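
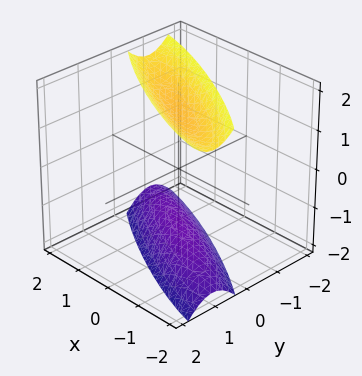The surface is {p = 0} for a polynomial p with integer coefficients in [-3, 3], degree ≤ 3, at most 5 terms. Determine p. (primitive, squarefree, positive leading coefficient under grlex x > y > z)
The picture has 2 separate pieces. They look like related sheets of one shape, so recover p as a whole.
The degree is 2 — the shape is more complex than any degree-1 surface.
From the visible intercepts: it misses every integer gridline on the y-axis; the surface avoids every integer x-axis point in the box.
Assembling these constraints gives the stated polynomial.

x^2 + 3*x*y + 3*y^2 - z^2 + 2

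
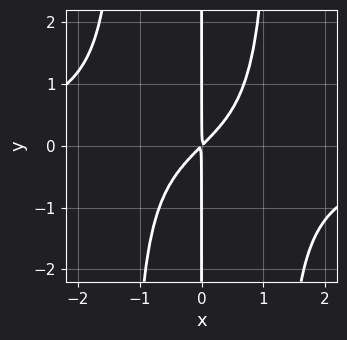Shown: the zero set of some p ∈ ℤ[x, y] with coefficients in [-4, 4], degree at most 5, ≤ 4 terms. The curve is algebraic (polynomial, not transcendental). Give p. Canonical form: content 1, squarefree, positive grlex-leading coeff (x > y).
First, deg p = 4.
Then, reading off the gridlines: the visible y-axis segment lies entirely on the curve.
Finally, assembling these constraints gives the stated polynomial.

2*x^3*y + 3*x^2 - 3*x*y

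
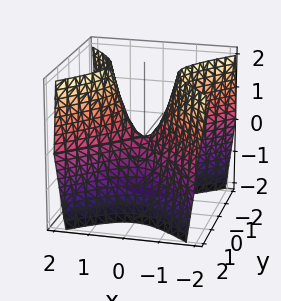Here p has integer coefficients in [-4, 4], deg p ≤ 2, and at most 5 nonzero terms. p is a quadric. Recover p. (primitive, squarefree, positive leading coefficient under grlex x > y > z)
2*x^2 - 2*y^2 - z

(a) deg p = 2. A hyperbolic paraboloid; a quadric.
(b) Symmetries: mirror symmetry x ↦ −x ⇒ only even powers of x; it's symmetric under y → −y, forcing even powers of y.
(c) Checking where it meets the axes: one y-axis crossing is at y = 0; one z-axis crossing is at z = 0.
(d) Solving for integer coefficients yields p as stated.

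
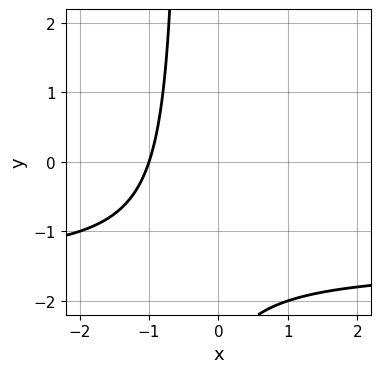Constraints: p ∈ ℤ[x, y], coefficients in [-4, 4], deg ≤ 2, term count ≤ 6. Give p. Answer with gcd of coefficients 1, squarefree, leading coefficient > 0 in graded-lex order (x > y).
2*x*y + 3*x + y + 3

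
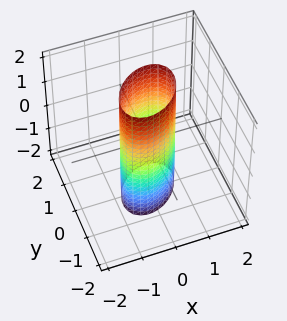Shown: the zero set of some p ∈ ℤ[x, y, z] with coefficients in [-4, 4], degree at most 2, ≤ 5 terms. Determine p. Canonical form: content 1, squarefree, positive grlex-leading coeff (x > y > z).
3*x^2 - 2*x*y + 3*y^2 - 2

1. deg p = 2. A generic line meets the surface in up to 2 points.
2. Observable constraints: the surface avoids every integer z-axis point in the box.
3. These observations pin down the coefficients.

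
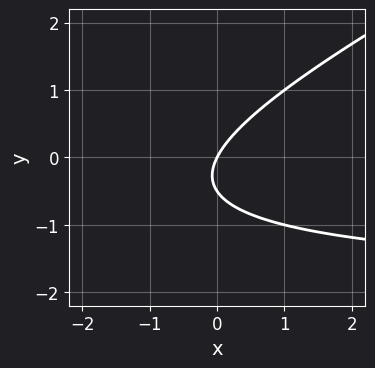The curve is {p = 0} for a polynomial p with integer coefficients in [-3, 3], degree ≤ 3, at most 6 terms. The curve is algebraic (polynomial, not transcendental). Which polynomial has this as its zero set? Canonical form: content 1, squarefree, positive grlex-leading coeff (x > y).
x*y - 2*y^2 + 2*x - y

1. The degree is 2 — no degree-1 curve has this shape.
2. Against the integer gridlines: one x-axis crossing is at x = 0; one y-axis crossing is at y = 0.
3. Assembling these constraints gives the stated polynomial.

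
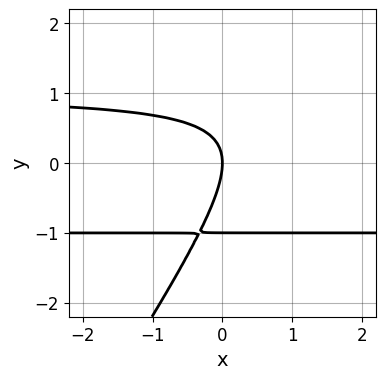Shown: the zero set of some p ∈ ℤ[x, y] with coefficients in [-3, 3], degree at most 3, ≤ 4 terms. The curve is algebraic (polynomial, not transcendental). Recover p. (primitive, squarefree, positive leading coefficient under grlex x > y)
3*x*y^2 - 2*y^3 - 2*y^2 - 3*x

First, the degree is 3 — no degree-2 curve has this shape.
Then, checking where it meets the axes: one x-axis crossing is at x = 0; the y-axis gridline crossings are at y ∈ {-1, 0}.
Finally, matching integer coefficients to the picture gives p.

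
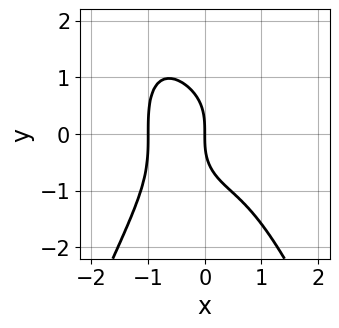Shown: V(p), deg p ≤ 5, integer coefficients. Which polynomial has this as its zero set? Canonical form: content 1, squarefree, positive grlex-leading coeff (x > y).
2*x^4 + y^3 + 2*x

First, the degree is 4 — no degree-3 curve has this shape.
Next, observable constraints: among the integer gridlines, it crosses the x-axis at x ∈ {-1, 0}; it meets the y-axis at y = 0 (among the integer gridlines).
Finally, these observations pin down the coefficients.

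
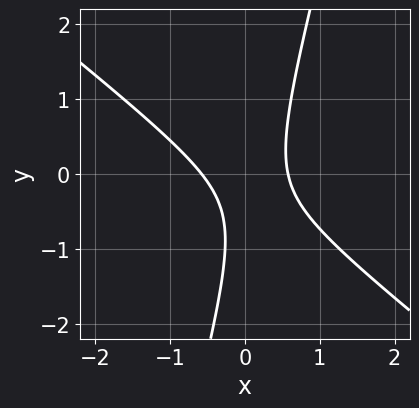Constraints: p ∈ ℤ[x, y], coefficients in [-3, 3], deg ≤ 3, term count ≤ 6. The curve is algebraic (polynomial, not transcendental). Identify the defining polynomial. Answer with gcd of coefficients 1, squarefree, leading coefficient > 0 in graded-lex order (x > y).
Degree: a generic line meets the curve in up to 2 points, so deg p = 2.
Reading off the gridlines: the curve avoids every integer y-axis point in the box.
Putting this together gives p.

3*x^2 + 3*x*y - y^2 - y - 1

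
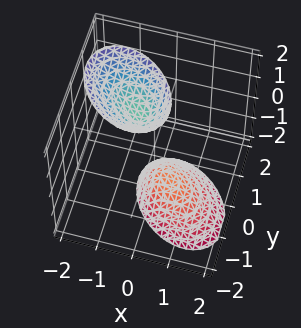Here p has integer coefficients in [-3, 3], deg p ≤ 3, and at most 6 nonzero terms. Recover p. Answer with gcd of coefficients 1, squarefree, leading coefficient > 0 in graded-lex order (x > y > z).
First, I count 2 distinct pieces. Treating them together as one polynomial.
Then, degree: a generic line meets the surface in up to 2 points, so deg p = 2.
Next, from the axis intercepts and sections: no y-intercept at any integer in the box; the surface avoids every integer x-axis point in the box.
Finally, together with the visible shape, these determine p as stated.

3*x^2 + 2*x*y + 2*x*z + 3*y^2 - z^2 + 2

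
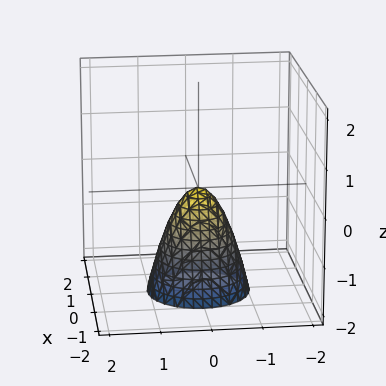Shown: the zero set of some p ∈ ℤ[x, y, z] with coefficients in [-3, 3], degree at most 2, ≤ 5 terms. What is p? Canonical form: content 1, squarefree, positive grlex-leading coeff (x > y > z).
2*x^2 + 2*y^2 + z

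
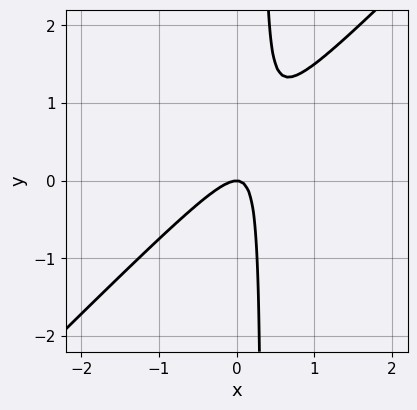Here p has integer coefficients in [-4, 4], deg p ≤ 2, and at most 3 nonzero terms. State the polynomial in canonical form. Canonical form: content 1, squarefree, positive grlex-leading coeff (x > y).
3*x^2 - 3*x*y + y

The degree is 2 — no degree-1 curve has this shape.
Checking where it meets the axes: one x-axis crossing is at x = 0; one y-axis crossing is at y = 0.
The integer polynomial consistent with all of this is the stated p.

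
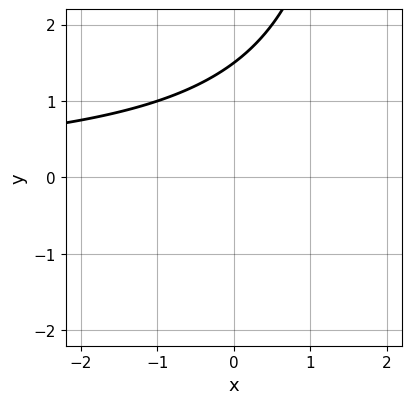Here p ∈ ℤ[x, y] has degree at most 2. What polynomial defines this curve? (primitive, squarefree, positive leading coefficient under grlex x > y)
First, degree: no degree-1 curve has this shape, so deg p = 2.
Next, from the axis intercepts and sections: it misses every integer gridline on the x-axis.
Finally, putting this together gives p.

x*y - 2*y + 3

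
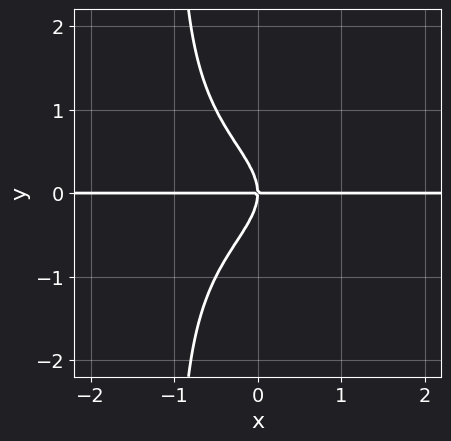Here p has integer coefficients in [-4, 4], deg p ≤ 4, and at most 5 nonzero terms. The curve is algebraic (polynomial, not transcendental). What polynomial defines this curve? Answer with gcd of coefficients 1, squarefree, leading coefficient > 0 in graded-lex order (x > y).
x*y^3 + y^3 + x*y

Degree: a generic line meets the curve in up to 4 points, so deg p = 4.
Reading off the gridlines: one y-axis crossing is at y = 0; the visible x-axis segment lies entirely on the curve.
Matching integer coefficients to the picture gives p.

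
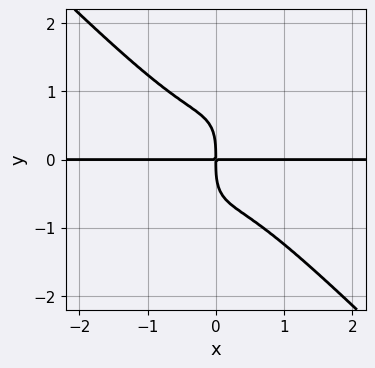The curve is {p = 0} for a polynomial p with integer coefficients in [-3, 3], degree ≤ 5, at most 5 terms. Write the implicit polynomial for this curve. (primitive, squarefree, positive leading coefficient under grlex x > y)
Degree: the shape is more complex than any degree-3 curve, so deg p = 4.
From the visible intercepts: the visible x-axis segment lies entirely on the curve.
Matching integer coefficients to the picture gives p.

3*x^3*y - 2*x*y^3 + y^4 + 2*x*y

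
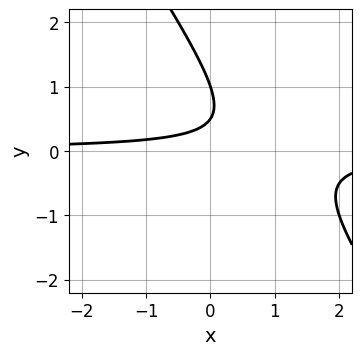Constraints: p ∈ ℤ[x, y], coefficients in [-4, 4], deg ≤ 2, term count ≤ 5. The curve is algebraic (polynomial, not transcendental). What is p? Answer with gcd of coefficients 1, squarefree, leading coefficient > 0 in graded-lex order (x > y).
(a) deg p = 2.
(b) Observable constraints: it meets the y-axis at y = 1 (among the integer gridlines); it misses every integer gridline on the x-axis.
(c) These observations pin down the coefficients.

3*x*y + 2*y^2 - 3*y + 1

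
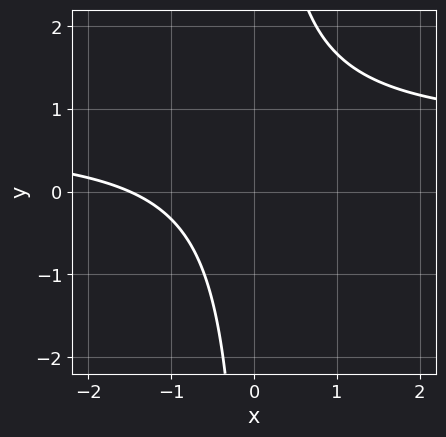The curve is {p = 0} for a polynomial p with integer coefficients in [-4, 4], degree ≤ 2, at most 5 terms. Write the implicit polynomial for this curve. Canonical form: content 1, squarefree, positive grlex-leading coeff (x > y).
3*x*y - 2*x - 3

deg p = 2. A generic line meets the curve in up to 2 points.
Against the integer gridlines: it misses every integer gridline on the y-axis.
Fitting integer coefficients to these (and the overall shape) gives p.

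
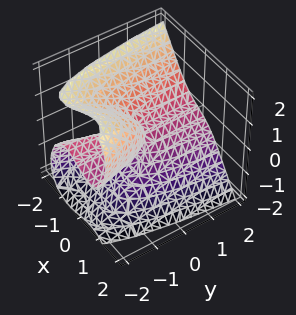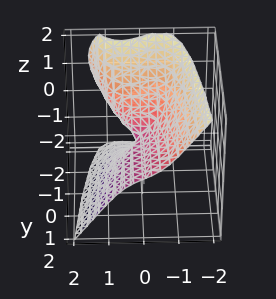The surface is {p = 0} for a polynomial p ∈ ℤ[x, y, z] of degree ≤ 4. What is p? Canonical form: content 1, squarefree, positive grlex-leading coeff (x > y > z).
2*x^3 + z^3 + x*y + 2*y*z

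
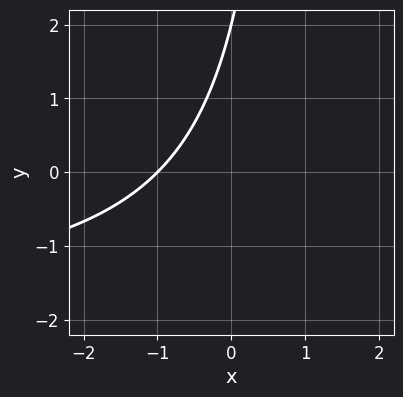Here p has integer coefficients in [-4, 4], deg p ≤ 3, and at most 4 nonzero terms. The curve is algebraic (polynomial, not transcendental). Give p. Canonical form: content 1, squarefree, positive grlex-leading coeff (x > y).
x*y + 2*x - y + 2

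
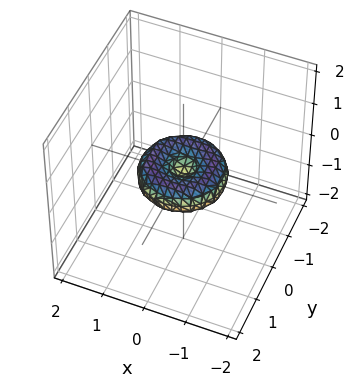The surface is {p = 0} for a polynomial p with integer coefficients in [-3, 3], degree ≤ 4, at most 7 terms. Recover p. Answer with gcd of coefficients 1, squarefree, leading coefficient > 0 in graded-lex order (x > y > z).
x^4 + 2*x^2*y^2 + y^4 - x^2 - y^2 + 2*z^2

1. The degree is 4 — no degree-3 surface has this shape.
2. Symmetries: rotational symmetry about the z-axis ⇒ p depends on x, y only through x² + y².
3. Against the integer gridlines: among the integer gridlines, it crosses the x-axis at x ∈ {-1, 0, 1}; a circular section at z = 0 has radius exactly 1.
4. Putting this together gives p. Check: (0, -1, 0) on the y-axis lies on the surface, and p(0, -1, 0) = 0. ✓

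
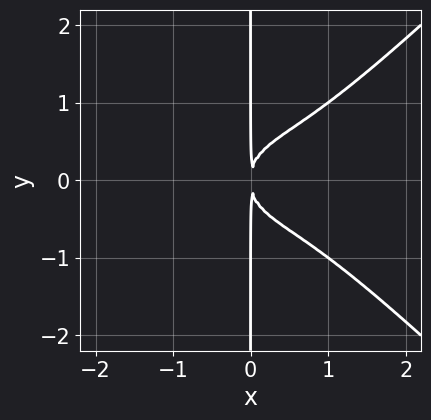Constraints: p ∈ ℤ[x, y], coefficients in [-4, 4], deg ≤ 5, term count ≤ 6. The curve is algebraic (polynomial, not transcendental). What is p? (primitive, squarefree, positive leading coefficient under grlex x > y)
(a) The degree is 4 — the shape is more complex than any degree-3 curve.
(b) Symmetries: mirror symmetry y ↦ −y ⇒ only even powers of y.
(c) From the visible intercepts: every point of the y-axis in the box is on the curve.
(d) Matching integer coefficients to the picture gives p.

x^4 - x^2*y^2 - x*y^2 + x^2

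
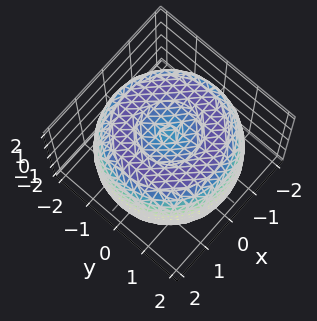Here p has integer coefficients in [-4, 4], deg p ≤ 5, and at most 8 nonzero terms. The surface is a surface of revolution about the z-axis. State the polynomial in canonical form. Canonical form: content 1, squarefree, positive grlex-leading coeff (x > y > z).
First, deg p = 4. The shape is more complex than any degree-3 surface.
Next, symmetries: the surface is invariant under rotation about z: p = q(x² + y², z).
Next, observable constraints: a circular section at z = -1 has radius between 1 and 2.
Finally, fitting integer coefficients to these (and the overall shape) gives p.

x^4 + 2*x^2*y^2 + y^4 - 3*x^2 - 3*y^2 + 2*z^2 - 3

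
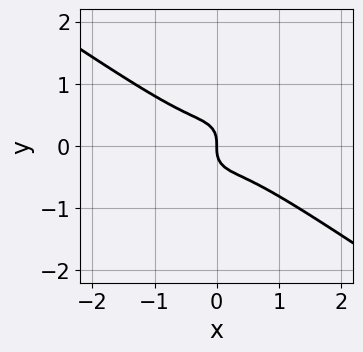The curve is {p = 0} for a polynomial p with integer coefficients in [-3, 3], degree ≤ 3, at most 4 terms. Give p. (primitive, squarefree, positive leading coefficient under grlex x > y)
3*x^3 + 3*x^2*y + 3*y^3 + x

deg p = 3. No degree-2 curve has this shape.
Reading off the gridlines: it meets the x-axis at x = 0 (among the integer gridlines); one y-axis crossing is at y = 0.
Matching integer coefficients to the picture gives p.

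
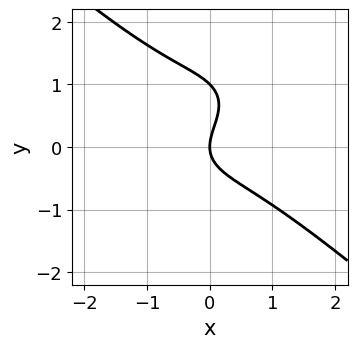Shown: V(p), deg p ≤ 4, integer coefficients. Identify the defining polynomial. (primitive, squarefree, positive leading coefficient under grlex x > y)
The degree is 3 — no degree-2 curve has this shape.
Checking where it meets the axes: it meets the x-axis at x = 0 (among the integer gridlines); among the integer gridlines, it crosses the y-axis at y ∈ {0, 1}.
Together with the visible shape, these determine p as stated.

2*x^3 + 3*y^3 - 3*y^2 + 3*x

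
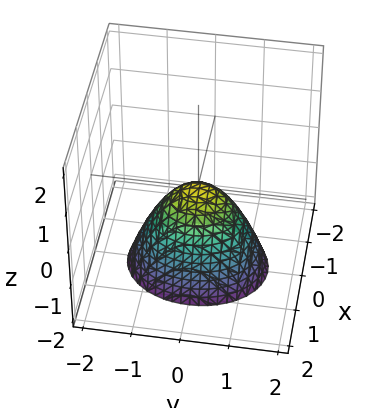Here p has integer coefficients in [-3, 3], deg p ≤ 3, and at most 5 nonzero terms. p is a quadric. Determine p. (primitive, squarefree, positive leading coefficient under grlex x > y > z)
3*x^2 + 2*y^2 + 2*z

(a) deg p = 2. A paraboloid; a quadric.
(b) Symmetries: it's symmetric under x → −x, forcing even powers of x; it's symmetric under y → −y, forcing even powers of y.
(c) From the visible intercepts: it meets the y-axis at y = 0 (among the integer gridlines); it crosses the x-axis at the gridline x = 0; one z-axis crossing is at z = 0.
(d) Assembling these constraints gives the stated polynomial.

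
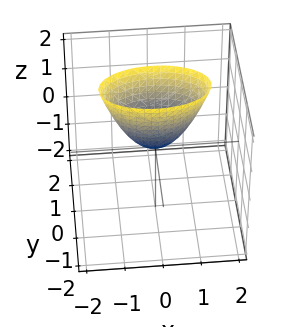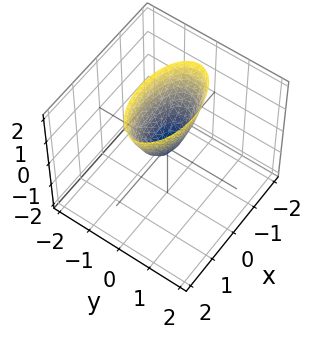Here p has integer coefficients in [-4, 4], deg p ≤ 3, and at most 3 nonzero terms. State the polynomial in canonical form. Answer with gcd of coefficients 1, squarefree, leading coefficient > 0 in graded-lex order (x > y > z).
x^2 + 3*y^2 - z

First, deg p = 2. A paraboloid; a quadric.
Next, symmetries: it's symmetric under y → −y, forcing even powers of y; it's symmetric under x → −x, forcing even powers of x.
Then, from the visible intercepts: one y-axis crossing is at y = 0; it crosses the x-axis at the gridline x = 0; it meets the z-axis at z = 0 (among the integer gridlines).
Finally, solving for integer coefficients yields p as stated.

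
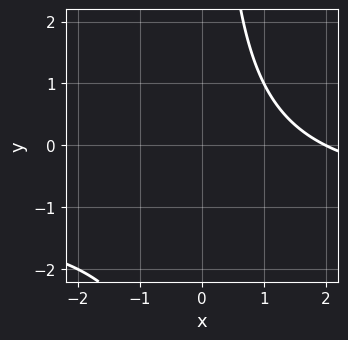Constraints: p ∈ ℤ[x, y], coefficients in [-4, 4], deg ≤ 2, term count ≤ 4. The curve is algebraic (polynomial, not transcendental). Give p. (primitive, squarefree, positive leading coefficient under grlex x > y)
First, deg p = 2.
Next, from the axis intercepts and sections: it crosses the x-axis at the gridline x = 2; it misses every integer gridline on the y-axis.
Finally, these observations pin down the coefficients.

x*y + x - 2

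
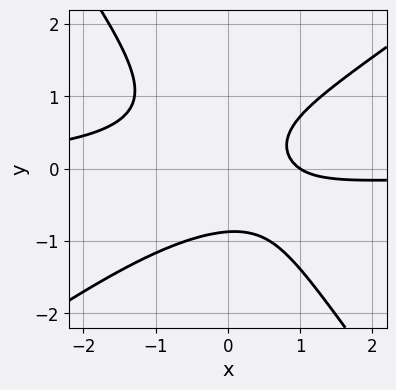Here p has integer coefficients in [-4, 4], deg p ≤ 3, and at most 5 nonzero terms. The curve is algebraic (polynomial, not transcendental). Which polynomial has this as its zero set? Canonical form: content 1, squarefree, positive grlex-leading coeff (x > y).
1. Degree: no degree-2 curve has this shape, so deg p = 3.
2. Against the integer gridlines: it meets the x-axis at x = 1 (among the integer gridlines).
3. Together with the visible shape, these determine p as stated.

3*x^2*y - 2*x*y^2 - 3*y^3 + 2*x - 2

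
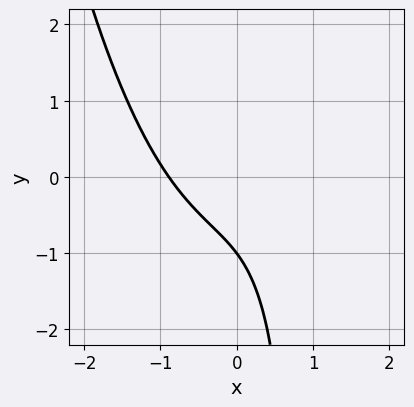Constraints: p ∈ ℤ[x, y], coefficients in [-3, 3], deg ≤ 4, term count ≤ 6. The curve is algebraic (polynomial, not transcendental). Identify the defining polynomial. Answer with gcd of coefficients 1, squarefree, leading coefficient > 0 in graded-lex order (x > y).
3*x^3 - 3*x*y + x + 3*y + 3

First, deg p = 3. A generic line meets the curve in up to 3 points.
Then, observable constraints: it meets the y-axis at y = -1 (among the integer gridlines).
Finally, assembling these constraints gives the stated polynomial.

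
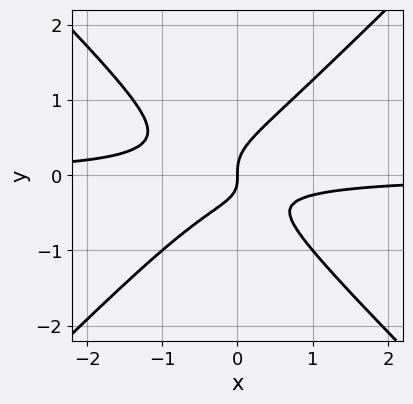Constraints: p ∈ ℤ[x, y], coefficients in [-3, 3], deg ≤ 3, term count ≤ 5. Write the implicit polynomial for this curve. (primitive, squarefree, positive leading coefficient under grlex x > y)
3*x^2*y - 3*y^3 + x*y + x

(a) Degree: the shape is more complex than any degree-2 curve, so deg p = 3.
(b) Checking where it meets the axes: one x-axis crossing is at x = 0; it meets the y-axis at y = 0 (among the integer gridlines).
(c) Solving for integer coefficients yields p as stated.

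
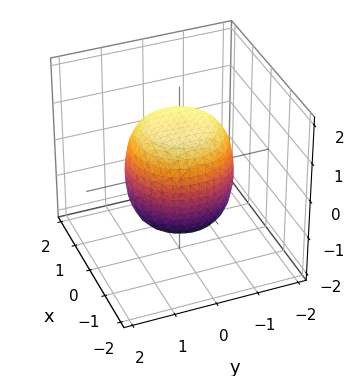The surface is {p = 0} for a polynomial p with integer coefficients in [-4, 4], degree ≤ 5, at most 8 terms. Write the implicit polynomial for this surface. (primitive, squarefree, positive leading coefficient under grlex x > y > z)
2*x^4 + 4*x^2*y^2 + 2*y^4 - x^2 - y^2 + 2*z^2 - 3

Degree: no degree-3 surface has this shape, so deg p = 4.
By symmetry, every cross-section ⟂ z is a circle, so x, y appear only via x² + y².
Observable constraints: a circular section at z = -1 has radius exactly 1.
Solving for integer coefficients yields p as stated.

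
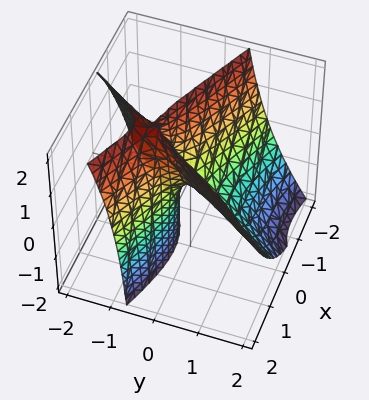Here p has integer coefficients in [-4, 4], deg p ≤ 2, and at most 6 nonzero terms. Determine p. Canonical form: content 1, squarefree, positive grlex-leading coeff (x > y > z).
2*x^2 + 3*x*y - 3*y^2 - 3*y*z - z

First, deg p = 2.
Next, observable constraints: it crosses the z-axis at the gridline z = 0; it crosses the y-axis at the gridline y = 0; one x-axis crossing is at x = 0.
Finally, matching integer coefficients to the picture gives p.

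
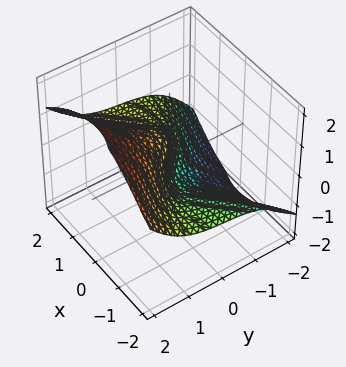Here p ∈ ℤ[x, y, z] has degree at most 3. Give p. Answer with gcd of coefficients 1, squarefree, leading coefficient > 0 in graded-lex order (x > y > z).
2*x^2*z - y^3 + z^3 - x - y

(a) Degree: the shape is more complex than any degree-2 surface, so deg p = 3.
(b) Observable constraints: one y-axis crossing is at y = 0; it meets the x-axis at x = 0 (among the integer gridlines); one z-axis crossing is at z = 0.
(c) Assembling these constraints gives the stated polynomial.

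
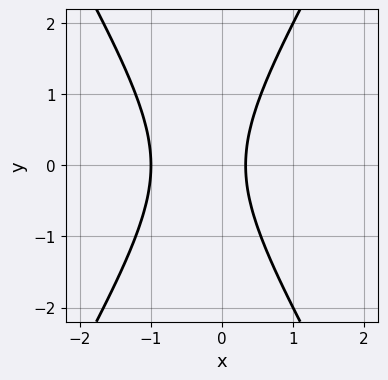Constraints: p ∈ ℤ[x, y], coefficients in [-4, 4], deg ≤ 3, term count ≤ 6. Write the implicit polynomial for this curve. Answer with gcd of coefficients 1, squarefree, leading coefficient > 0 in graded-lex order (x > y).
3*x^2 - y^2 + 2*x - 1

deg p = 2. No degree-1 curve has this shape.
Symmetries: the y ↦ −y reflection is a symmetry, so y appears only in even powers.
Against the integer gridlines: one x-axis crossing is at x = -1; it misses every integer gridline on the y-axis.
Solving for integer coefficients yields p as stated.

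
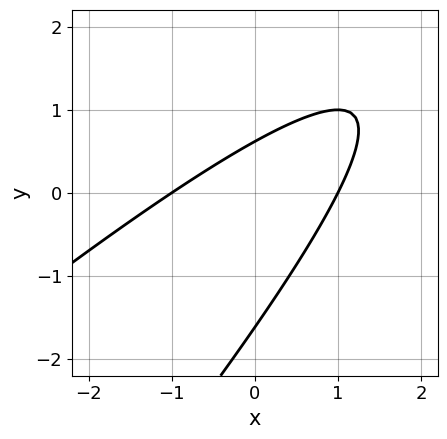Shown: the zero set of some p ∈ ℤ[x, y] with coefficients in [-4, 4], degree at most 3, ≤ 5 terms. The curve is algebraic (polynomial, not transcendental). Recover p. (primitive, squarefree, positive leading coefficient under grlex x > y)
x^2 - 2*x*y + y^2 + y - 1

1. deg p = 2. No degree-1 curve has this shape.
2. Observable constraints: the x-axis gridline crossings are at x ∈ {-1, 1}.
3. Together with the visible shape, these determine p as stated.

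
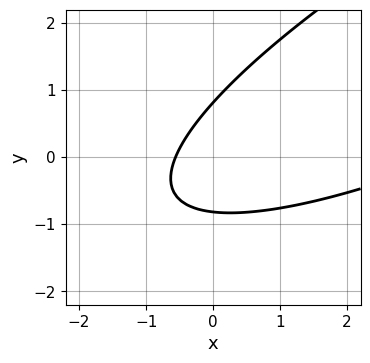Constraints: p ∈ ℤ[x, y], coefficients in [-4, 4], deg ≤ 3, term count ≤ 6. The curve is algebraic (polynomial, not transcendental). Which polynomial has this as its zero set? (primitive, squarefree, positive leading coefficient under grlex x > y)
x^2 - 3*x*y + 3*y^2 - 3*x - 2

(a) The degree is 2 — no degree-1 curve has this shape.
(b) Matching integer coefficients to the picture gives p.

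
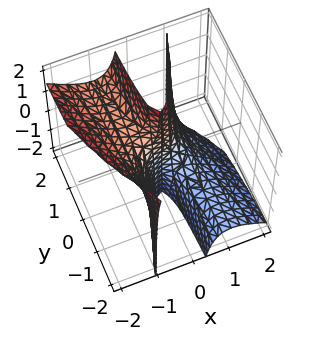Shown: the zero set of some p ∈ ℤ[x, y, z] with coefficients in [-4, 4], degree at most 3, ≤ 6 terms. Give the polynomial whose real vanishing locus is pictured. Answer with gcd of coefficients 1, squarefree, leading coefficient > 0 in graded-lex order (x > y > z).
2*x^3 + 2*x^2*z - x*y*z - y

(a) Degree: the shape is more complex than any degree-2 surface, so deg p = 3.
(b) Against the integer gridlines: one x-axis crossing is at x = 0; every point of the z-axis in the box is on the surface.
(c) Together with the visible shape, these determine p as stated.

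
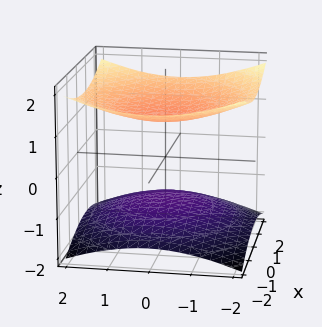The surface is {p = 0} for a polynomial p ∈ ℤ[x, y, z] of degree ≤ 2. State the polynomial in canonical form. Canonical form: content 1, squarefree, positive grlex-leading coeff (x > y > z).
1. I count 2 distinct pieces. Treating them together as one polynomial.
2. Degree: the shape is more complex than any degree-1 surface, so deg p = 2.
3. By symmetry, every cross-section ⟂ z is a circle, so x, y appear only via x² + y².
4. Observable constraints: no x-intercept at any integer in the box; the surface avoids every integer y-axis point in the box.
5. The integer polynomial consistent with all of this is the stated p. Check: (0, 0, -1) on the z-axis lies on the surface, and p(0, 0, -1) = 0. ✓

x^2 + y^2 - 3*z^2 + 3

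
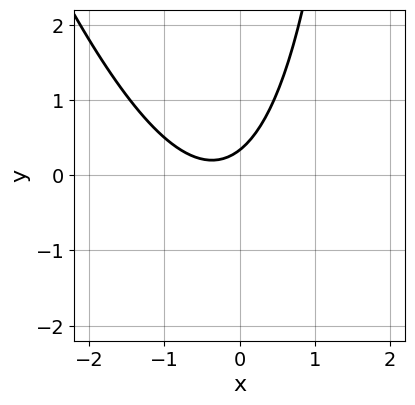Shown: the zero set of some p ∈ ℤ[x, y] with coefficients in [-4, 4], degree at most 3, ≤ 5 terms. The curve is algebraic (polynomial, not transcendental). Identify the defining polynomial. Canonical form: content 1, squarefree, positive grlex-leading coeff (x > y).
3*x^2 + x*y + 2*x - 3*y + 1

(a) The degree is 2 — a generic line meets the curve in up to 2 points.
(b) From the axis intercepts and sections: no x-intercept at any integer in the box.
(c) Matching integer coefficients to the picture gives p.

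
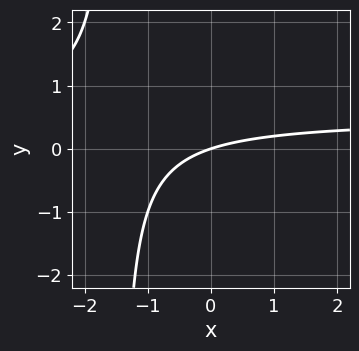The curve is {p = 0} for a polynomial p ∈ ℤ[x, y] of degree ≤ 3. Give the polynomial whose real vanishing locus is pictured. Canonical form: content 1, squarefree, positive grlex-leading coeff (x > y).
(a) deg p = 2. No degree-1 curve has this shape.
(b) Reading off the gridlines: it meets the x-axis at x = 0 (among the integer gridlines); it crosses the y-axis at the gridline y = 0.
(c) Fitting integer coefficients to these (and the overall shape) gives p.

2*x*y - x + 3*y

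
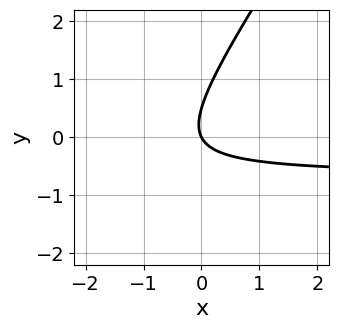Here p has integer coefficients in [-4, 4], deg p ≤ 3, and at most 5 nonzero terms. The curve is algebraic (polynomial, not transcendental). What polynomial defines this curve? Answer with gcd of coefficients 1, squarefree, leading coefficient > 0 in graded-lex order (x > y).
3*x*y - 2*y^2 + 2*x + y

1. The degree is 2 — no degree-1 curve has this shape.
2. From the axis intercepts and sections: it crosses the x-axis at the gridline x = 0; one y-axis crossing is at y = 0.
3. Putting this together gives p.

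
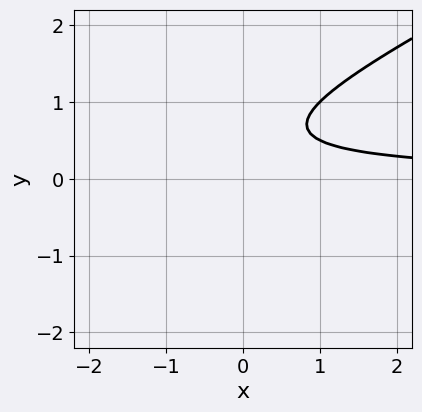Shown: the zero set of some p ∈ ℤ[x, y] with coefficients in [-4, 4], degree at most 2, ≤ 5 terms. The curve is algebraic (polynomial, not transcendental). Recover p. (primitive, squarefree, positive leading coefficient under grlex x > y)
First, the degree is 2 — the shape is more complex than any degree-1 curve.
Then, checking where it meets the axes: no y-intercept at any integer in the box; it misses every integer gridline on the x-axis.
Finally, solving for integer coefficients yields p as stated.

x*y - 2*y^2 + 2*y - 1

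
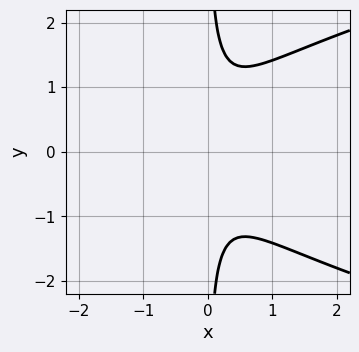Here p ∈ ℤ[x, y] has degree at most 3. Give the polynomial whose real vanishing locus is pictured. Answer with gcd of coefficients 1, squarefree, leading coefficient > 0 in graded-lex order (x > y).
2*x*y^2 - 3*x^2 - 1

1. The degree is 3 — the shape is more complex than any degree-2 curve.
2. Symmetries: the y ↦ −y reflection is a symmetry, so y appears only in even powers.
3. Reading off the gridlines: the curve avoids every integer x-axis point in the box; no y-intercept at any integer in the box.
4. The integer polynomial consistent with all of this is the stated p.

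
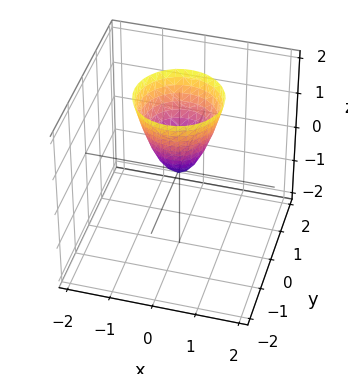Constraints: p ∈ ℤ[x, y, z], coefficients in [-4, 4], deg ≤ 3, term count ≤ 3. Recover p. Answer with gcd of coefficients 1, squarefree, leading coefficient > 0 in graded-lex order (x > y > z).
1. Degree: a paraboloid; a quadric, so deg p = 2.
2. Symmetries: rotational symmetry about the z-axis ⇒ p depends on x, y only through x² + y².
3. Against the integer gridlines: a circular section at z = 1 has radius between 0 and 1; it meets the x-axis at x = 0 (among the integer gridlines).
4. The integer polynomial consistent with all of this is the stated p.

2*x^2 + 2*y^2 - z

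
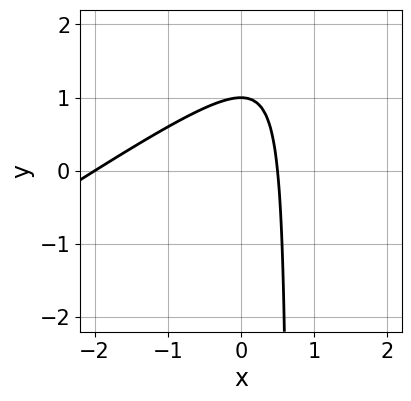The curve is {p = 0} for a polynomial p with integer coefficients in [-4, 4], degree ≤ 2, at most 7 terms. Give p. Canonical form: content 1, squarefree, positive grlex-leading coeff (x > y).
Degree: no degree-1 curve has this shape, so deg p = 2.
From the axis intercepts and sections: one x-axis crossing is at x = -2; it crosses the y-axis at the gridline y = 1.
These observations pin down the coefficients.

2*x^2 - 3*x*y + 3*x + 2*y - 2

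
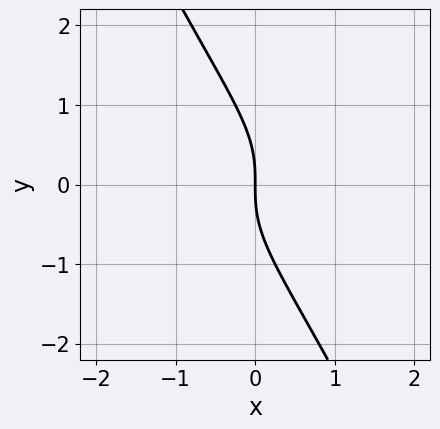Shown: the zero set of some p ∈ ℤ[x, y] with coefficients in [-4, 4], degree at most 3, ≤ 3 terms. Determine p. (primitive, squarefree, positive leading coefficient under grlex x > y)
(a) The degree is 3 — a generic line meets the curve in up to 3 points.
(b) Reading off the gridlines: it meets the y-axis at y = 0 (among the integer gridlines); one x-axis crossing is at x = 0.
(c) Assembling these constraints gives the stated polynomial.

2*x*y^2 + y^3 + 2*x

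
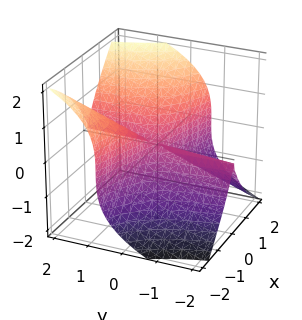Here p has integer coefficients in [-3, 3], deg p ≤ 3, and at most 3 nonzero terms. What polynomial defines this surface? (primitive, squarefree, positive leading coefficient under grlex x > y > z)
Degree: a generic line meets the surface in up to 3 points, so deg p = 3.
Against the integer gridlines: one z-axis crossing is at z = 0; the visible y-axis segment lies entirely on the surface; one x-axis crossing is at x = 0.
Putting this together gives p.

x^3 + 3*x^2*y - 2*z^3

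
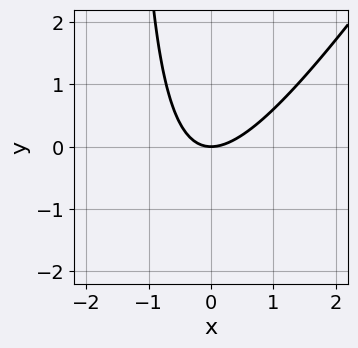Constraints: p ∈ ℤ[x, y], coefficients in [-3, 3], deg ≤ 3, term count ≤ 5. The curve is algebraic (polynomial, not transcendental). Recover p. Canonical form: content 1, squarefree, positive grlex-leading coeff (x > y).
3*x^2 - 2*x*y - 3*y

First, the degree is 2 — a generic line meets the curve in up to 2 points.
Then, checking where it meets the axes: it meets the y-axis at y = 0 (among the integer gridlines); one x-axis crossing is at x = 0.
Finally, putting this together gives p.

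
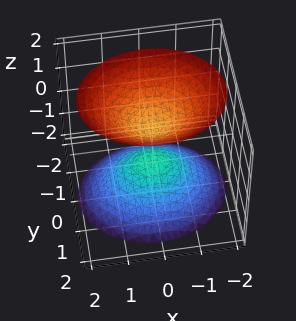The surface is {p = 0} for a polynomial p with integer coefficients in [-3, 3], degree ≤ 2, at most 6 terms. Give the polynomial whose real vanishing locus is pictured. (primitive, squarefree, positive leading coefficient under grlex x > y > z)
The picture has 2 separate pieces. They look like related sheets of one shape, so recover p as a whole.
Degree: two sheets facing apart; a quadric, so deg p = 2.
Symmetries: it's symmetric under z → −z, forcing even powers of z; the x ↦ −x reflection is a symmetry, so x appears only in even powers; the y ↦ −y reflection is a symmetry, so y appears only in even powers.
From the axis intercepts and sections: the surface avoids every integer y-axis point in the box; no x-intercept at any integer in the box.
Solving for integer coefficients yields p as stated.

2*x^2 + 3*y^2 - 2*z^2 + 1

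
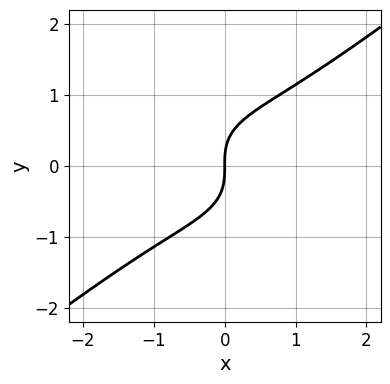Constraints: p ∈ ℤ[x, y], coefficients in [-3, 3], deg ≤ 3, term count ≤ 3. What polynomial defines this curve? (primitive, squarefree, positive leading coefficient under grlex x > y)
x^3 - 2*y^3 + 2*x

First, degree: no degree-2 curve has this shape, so deg p = 3.
Then, checking where it meets the axes: one y-axis crossing is at y = 0; it meets the x-axis at x = 0 (among the integer gridlines).
Finally, matching integer coefficients to the picture gives p.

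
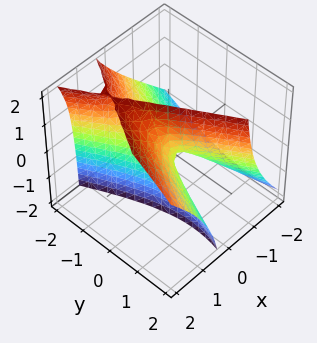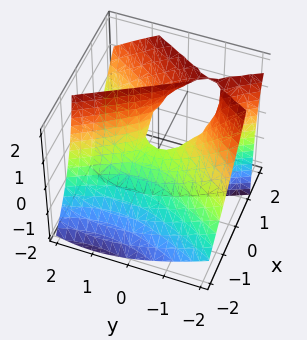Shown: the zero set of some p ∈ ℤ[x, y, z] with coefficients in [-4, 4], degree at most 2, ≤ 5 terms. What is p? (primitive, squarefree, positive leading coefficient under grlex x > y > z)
(a) deg p = 2.
(b) Observable constraints: it crosses the z-axis at the gridline z = 0; it meets the x-axis at x = 0 (among the integer gridlines); one y-axis crossing is at y = 0.
(c) Fitting integer coefficients to these (and the overall shape) gives p.

3*x^2 - 3*x*z - y^2 - y*z + z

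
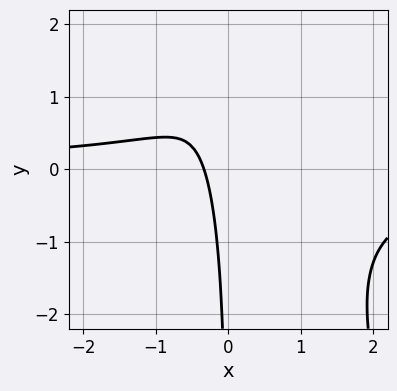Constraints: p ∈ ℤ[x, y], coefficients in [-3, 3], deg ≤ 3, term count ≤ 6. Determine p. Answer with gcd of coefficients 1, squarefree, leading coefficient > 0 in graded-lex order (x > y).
First, deg p = 3. No degree-2 curve has this shape.
Next, from the axis intercepts and sections: it misses every integer gridline on the y-axis.
Finally, fitting integer coefficients to these (and the overall shape) gives p.

3*x^2*y + x*y^2 - 2*x*y + 3*x + 1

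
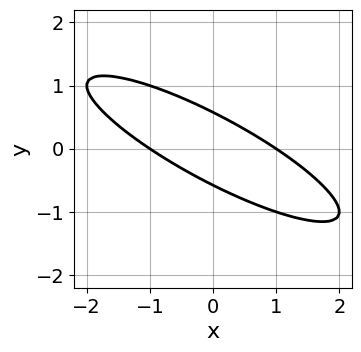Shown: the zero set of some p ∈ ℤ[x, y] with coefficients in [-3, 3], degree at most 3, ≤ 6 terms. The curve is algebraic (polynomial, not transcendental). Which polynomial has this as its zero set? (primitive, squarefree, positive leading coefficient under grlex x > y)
x^2 + 3*x*y + 3*y^2 - 1

The degree is 2 — no degree-1 curve has this shape.
Against the integer gridlines: the x-axis gridline crossings are at x ∈ {-1, 1}.
The integer polynomial consistent with all of this is the stated p.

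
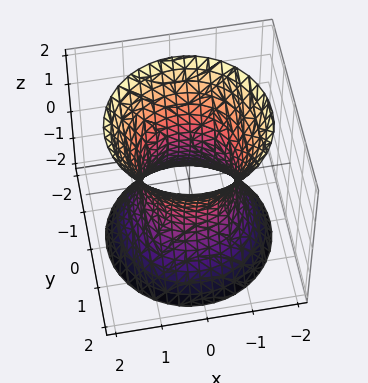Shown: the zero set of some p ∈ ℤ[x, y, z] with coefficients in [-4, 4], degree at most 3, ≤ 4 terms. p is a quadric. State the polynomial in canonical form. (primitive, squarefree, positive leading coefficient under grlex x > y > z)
2*x^2 + 2*y^2 - z^2 - 2

First, degree: an hourglass — one-sheet hyperboloid; a quadric, so deg p = 2.
Next, symmetry: the z-axis is an axis of rotation, so x and y enter only as x² + y²; the z ↦ −z reflection is a symmetry, so z appears only in even powers.
Next, against the integer gridlines: it misses every integer gridline on the z-axis; a circular section at z = -2 has radius between 1 and 2; the y-axis gridline crossings are at y ∈ {-1, 1}; among the integer gridlines, it crosses the x-axis at x ∈ {-1, 1}.
Finally, fitting integer coefficients to these (and the overall shape) gives p.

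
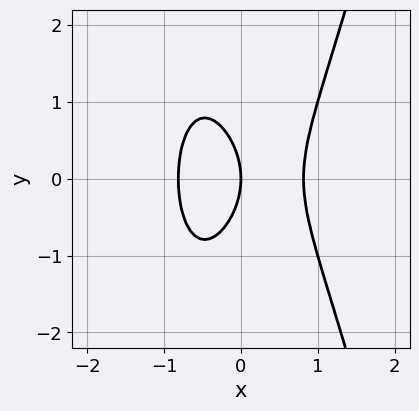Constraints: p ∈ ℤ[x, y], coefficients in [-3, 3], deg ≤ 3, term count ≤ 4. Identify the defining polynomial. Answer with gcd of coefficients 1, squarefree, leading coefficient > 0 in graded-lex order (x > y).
3*x^3 - y^2 - 2*x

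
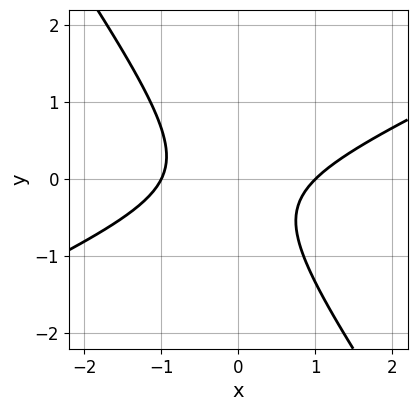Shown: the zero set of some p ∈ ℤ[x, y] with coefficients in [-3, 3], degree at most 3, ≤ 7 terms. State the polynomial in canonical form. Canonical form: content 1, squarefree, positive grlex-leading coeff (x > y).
Degree: a generic line meets the curve in up to 2 points, so deg p = 2.
From the axis intercepts and sections: among the integer gridlines, it crosses the x-axis at x ∈ {-1, 1}; the curve avoids every integer y-axis point in the box.
Together with the visible shape, these determine p as stated.

2*x^2 - 3*x*y - 3*y^2 - y - 2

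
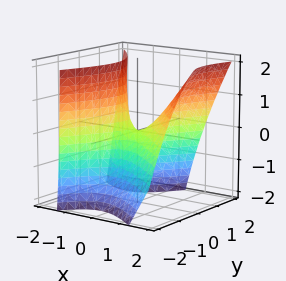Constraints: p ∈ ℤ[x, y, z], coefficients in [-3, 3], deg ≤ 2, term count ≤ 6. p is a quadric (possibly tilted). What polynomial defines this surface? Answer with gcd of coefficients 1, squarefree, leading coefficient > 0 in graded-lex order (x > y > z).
3*x^2 + 2*x*y - 2*x*z - 2*y^2 - 2*z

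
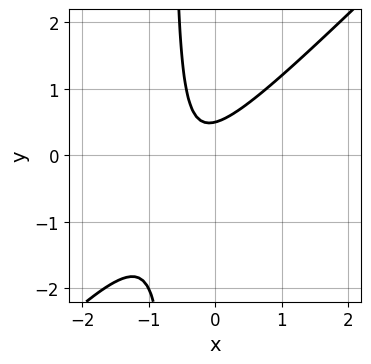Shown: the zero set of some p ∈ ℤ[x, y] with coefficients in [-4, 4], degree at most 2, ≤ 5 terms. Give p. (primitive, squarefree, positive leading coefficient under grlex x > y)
3*x^2 - 3*x*y + 2*x - 2*y + 1

(a) deg p = 2.
(b) Against the integer gridlines: it misses every integer gridline on the x-axis.
(c) These observations pin down the coefficients.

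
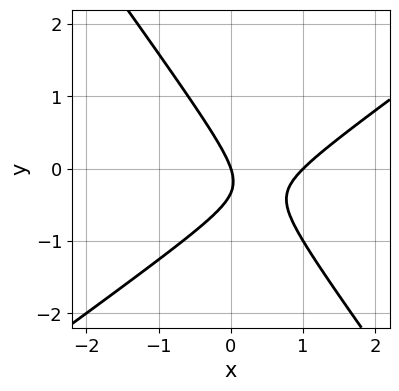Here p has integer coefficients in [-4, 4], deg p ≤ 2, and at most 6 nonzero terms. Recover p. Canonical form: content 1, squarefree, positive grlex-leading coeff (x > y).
Degree: a generic line meets the curve in up to 2 points, so deg p = 2.
Reading off the gridlines: among the integer gridlines, it crosses the x-axis at x ∈ {0, 1}; it crosses the y-axis at the gridline y = 0.
Together with the visible shape, these determine p as stated.

3*x^2 - 2*x*y - 3*y^2 - 3*x - y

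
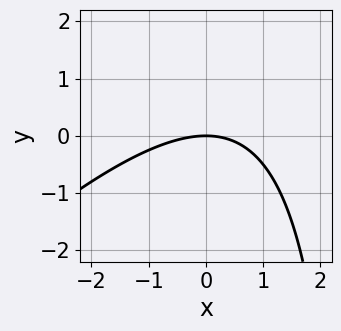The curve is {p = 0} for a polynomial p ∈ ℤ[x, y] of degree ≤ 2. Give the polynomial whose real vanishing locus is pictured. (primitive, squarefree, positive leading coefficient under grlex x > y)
x^2 - x*y + 3*y

First, degree: a generic line meets the curve in up to 2 points, so deg p = 2.
Next, from the axis intercepts and sections: it crosses the y-axis at the gridline y = 0; it crosses the x-axis at the gridline x = 0.
Finally, putting this together gives p.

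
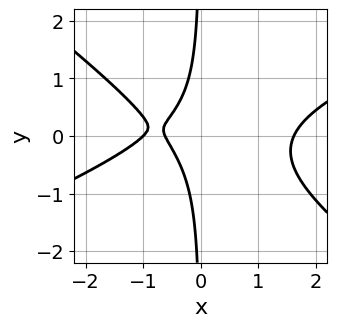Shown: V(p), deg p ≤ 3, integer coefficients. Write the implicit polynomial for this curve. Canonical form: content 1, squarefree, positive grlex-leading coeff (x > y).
x^3 - x^2*y - 3*x*y^2 - 2*x - 1

(a) deg p = 3.
(b) Against the integer gridlines: the curve avoids every integer y-axis point in the box; it crosses the x-axis at the gridline x = -1.
(c) The integer polynomial consistent with all of this is the stated p.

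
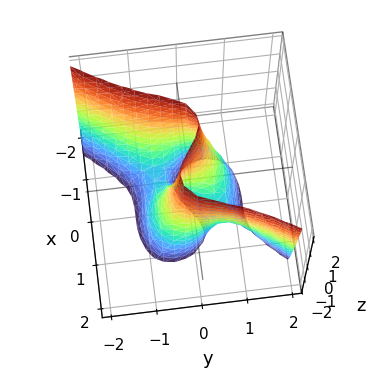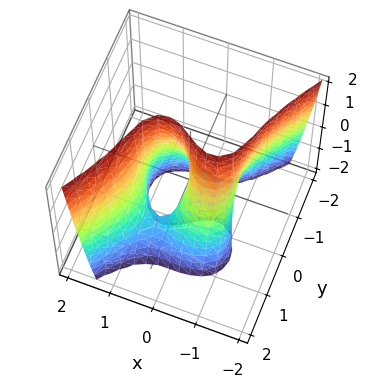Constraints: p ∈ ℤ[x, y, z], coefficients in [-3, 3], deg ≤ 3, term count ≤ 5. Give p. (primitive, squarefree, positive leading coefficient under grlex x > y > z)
deg p = 3. The shape is more complex than any degree-2 surface.
Checking where it meets the axes: one y-axis crossing is at y = 0; the visible z-axis segment lies entirely on the surface.
The integer polynomial consistent with all of this is the stated p. Check: (-1, 0, 0) on the x-axis lies on the surface, and p(-1, 0, 0) = 0. ✓

3*x^3 + 2*x*y^2 - 3*y^3 - 2*y*z - 3*x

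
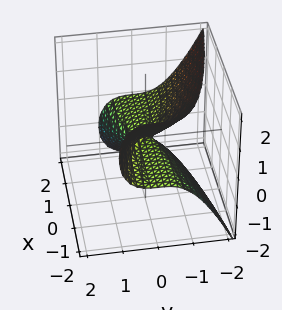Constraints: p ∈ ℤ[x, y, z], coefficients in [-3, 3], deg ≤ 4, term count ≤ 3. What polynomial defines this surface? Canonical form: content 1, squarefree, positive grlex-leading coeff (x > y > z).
y^3 + x*z + z^2

1. deg p = 3. No degree-2 surface has this shape.
2. Checking where it meets the axes: it crosses the z-axis at the gridline z = 0; it crosses the y-axis at the gridline y = 0; every point of the x-axis in the box is on the surface.
3. Putting this together gives p.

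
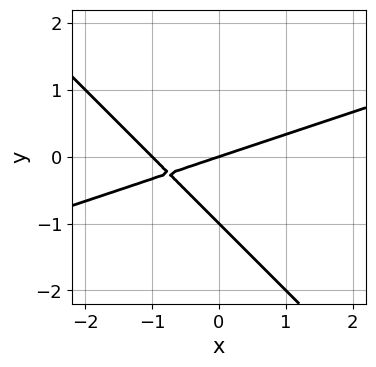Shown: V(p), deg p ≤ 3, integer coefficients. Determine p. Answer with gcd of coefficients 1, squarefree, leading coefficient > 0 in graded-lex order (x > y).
1. The degree is 2 — the shape is more complex than any degree-1 curve.
2. Reading off the gridlines: among the integer gridlines, it crosses the y-axis at y ∈ {-1, 0}; among the integer gridlines, it crosses the x-axis at x ∈ {-1, 0}.
3. These observations pin down the coefficients.

x^2 - 2*x*y - 3*y^2 + x - 3*y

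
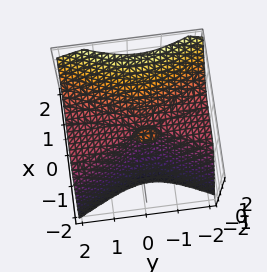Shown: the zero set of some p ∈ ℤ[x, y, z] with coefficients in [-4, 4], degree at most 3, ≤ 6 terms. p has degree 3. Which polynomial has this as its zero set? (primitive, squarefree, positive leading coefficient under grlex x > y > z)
First, degree: a generic line meets the surface in up to 3 points, so deg p = 3.
Then, checking where it meets the axes: every point of the y-axis in the box is on the surface; one x-axis crossing is at x = 0; it meets the z-axis at z = 0 (among the integer gridlines).
Finally, the integer polynomial consistent with all of this is the stated p.

3*x^3 - 2*y^2*z - z^3 - 2*x*z - y*z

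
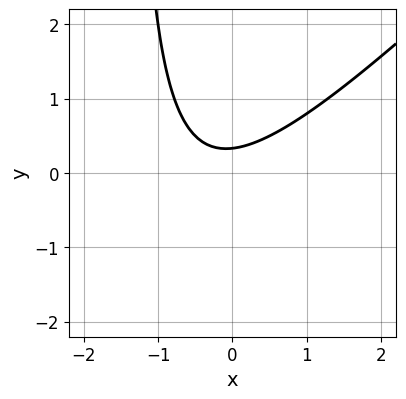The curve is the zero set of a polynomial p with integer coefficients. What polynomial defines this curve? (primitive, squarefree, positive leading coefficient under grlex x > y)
(a) The degree is 2 — the shape is more complex than any degree-1 curve.
(b) Against the integer gridlines: no x-intercept at any integer in the box.
(c) Putting this together gives p.

2*x^2 - 2*x*y + x - 3*y + 1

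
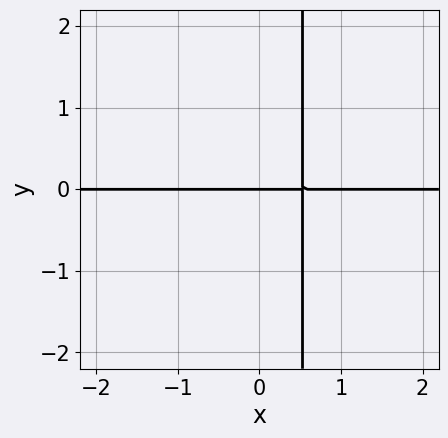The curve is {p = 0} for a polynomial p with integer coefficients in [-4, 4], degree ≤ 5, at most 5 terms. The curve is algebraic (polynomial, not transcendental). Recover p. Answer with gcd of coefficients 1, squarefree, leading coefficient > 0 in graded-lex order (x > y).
3*x^3*y + 2*x^2*y - y

(a) The degree is 4 — the shape is more complex than any degree-3 curve.
(b) Observable constraints: every point of the x-axis in the box is on the curve; it meets the y-axis at y = 0 (among the integer gridlines).
(c) The integer polynomial consistent with all of this is the stated p.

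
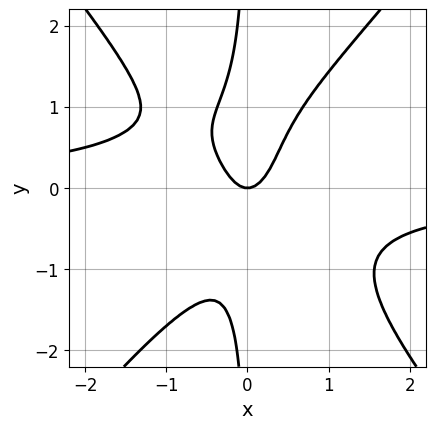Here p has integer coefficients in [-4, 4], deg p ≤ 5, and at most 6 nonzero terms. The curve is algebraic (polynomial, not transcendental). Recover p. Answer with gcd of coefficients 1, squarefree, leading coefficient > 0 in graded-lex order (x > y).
3*x^3*y - 2*x*y^3 + 3*x^2 - y

The degree is 4 — the shape is more complex than any degree-3 curve.
Checking where it meets the axes: it meets the y-axis at y = 0 (among the integer gridlines); one x-axis crossing is at x = 0.
Solving for integer coefficients yields p as stated.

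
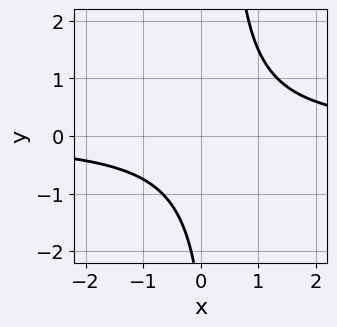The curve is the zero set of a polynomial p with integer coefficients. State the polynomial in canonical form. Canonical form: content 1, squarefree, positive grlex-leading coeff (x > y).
3*x*y - y - 3

(a) Degree: no degree-1 curve has this shape, so deg p = 2.
(b) From the axis intercepts and sections: the curve avoids every integer x-axis point in the box; no y-intercept at any integer in the box.
(c) Fitting integer coefficients to these (and the overall shape) gives p.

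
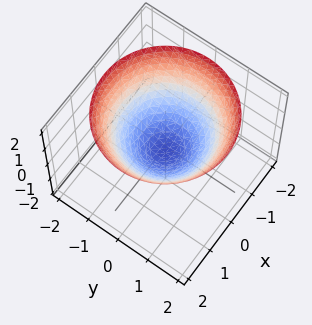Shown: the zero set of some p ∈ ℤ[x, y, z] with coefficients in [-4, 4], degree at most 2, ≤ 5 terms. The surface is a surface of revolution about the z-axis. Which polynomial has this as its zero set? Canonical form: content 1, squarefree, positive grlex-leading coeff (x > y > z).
2*x^2 + 2*y^2 - 3*z - 1

Degree: no degree-1 surface has this shape, so deg p = 2.
Symmetries: the surface is invariant under rotation about z: p = q(x² + y², z).
Reading off the gridlines: a circular section at z = 2 has radius between 1 and 2.
These observations pin down the coefficients.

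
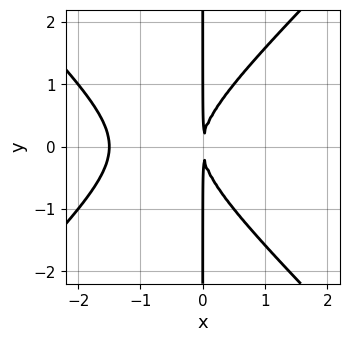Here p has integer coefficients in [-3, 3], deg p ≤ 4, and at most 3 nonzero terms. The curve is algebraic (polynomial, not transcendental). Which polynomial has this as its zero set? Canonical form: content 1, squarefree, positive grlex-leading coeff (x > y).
2*x^3 - 2*x*y^2 + 3*x^2

(a) Degree: no degree-2 curve has this shape, so deg p = 3.
(b) Symmetries: the y ↦ −y reflection is a symmetry, so y appears only in even powers.
(c) Checking where it meets the axes: the visible y-axis segment lies entirely on the curve.
(d) Matching integer coefficients to the picture gives p.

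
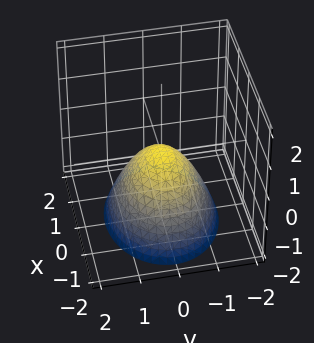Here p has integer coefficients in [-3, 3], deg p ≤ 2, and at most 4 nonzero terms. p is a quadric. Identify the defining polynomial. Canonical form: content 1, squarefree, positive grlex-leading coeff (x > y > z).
2*x^2 + 3*y^2 + 3*z

Degree: a paraboloid; a quadric, so deg p = 2.
Symmetries: the x ↦ −x reflection is a symmetry, so x appears only in even powers; mirror symmetry y ↦ −y ⇒ only even powers of y.
Against the integer gridlines: it meets the x-axis at x = 0 (among the integer gridlines); one y-axis crossing is at y = 0.
Assembling these constraints gives the stated polynomial.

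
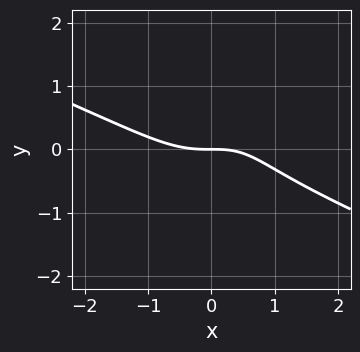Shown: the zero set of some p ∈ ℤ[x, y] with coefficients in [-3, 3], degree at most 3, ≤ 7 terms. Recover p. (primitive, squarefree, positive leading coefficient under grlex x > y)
x^3 + 2*x^2*y + 2*y^3 - x*y + 2*y

1. Degree: the shape is more complex than any degree-2 curve, so deg p = 3.
2. Reading off the gridlines: it crosses the y-axis at the gridline y = 0; it meets the x-axis at x = 0 (among the integer gridlines).
3. Putting this together gives p.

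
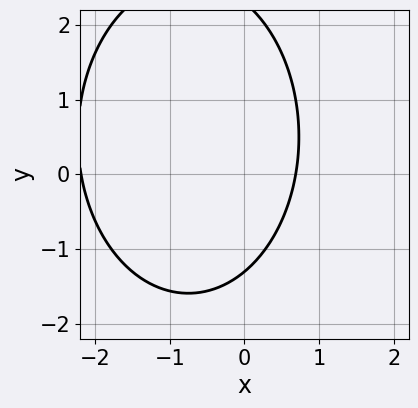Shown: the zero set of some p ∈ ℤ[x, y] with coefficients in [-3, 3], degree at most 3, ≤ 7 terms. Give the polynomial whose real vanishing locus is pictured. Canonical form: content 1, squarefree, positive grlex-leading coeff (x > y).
2*x^2 + y^2 + 3*x - y - 3

(a) deg p = 2. The shape is more complex than any degree-1 curve.
(b) Matching integer coefficients to the picture gives p.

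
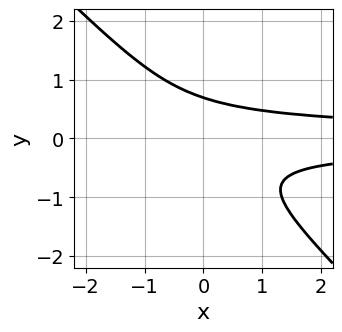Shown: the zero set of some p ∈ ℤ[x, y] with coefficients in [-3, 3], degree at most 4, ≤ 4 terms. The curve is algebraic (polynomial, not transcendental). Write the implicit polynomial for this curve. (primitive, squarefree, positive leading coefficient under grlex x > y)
3*x*y^2 + 3*y^3 - 1

The degree is 3 — no degree-2 curve has this shape.
Against the integer gridlines: the curve avoids every integer x-axis point in the box.
Putting this together gives p.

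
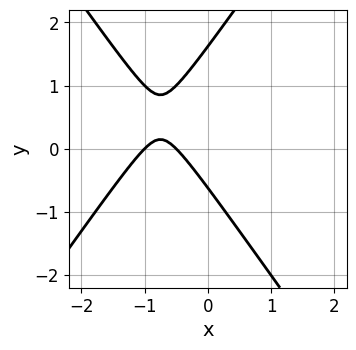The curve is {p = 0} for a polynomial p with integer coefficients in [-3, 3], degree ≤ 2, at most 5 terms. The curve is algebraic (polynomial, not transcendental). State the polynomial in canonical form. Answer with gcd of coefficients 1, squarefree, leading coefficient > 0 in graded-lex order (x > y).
2*x^2 - y^2 + 3*x + y + 1

1. deg p = 2. A generic line meets the curve in up to 2 points.
2. From the axis intercepts and sections: it crosses the x-axis at the gridline x = -1.
3. These observations pin down the coefficients.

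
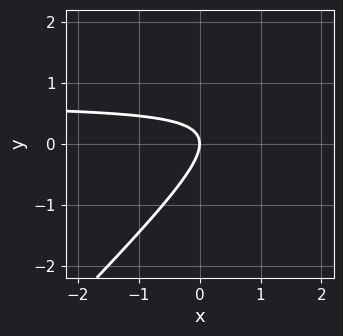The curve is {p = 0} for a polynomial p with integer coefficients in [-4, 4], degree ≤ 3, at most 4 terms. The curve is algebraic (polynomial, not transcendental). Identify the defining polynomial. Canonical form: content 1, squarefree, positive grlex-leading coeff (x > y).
3*x*y - 3*y^2 - 2*x

Degree: the shape is more complex than any degree-1 curve, so deg p = 2.
Checking where it meets the axes: it crosses the x-axis at the gridline x = 0; it meets the y-axis at y = 0 (among the integer gridlines).
Assembling these constraints gives the stated polynomial.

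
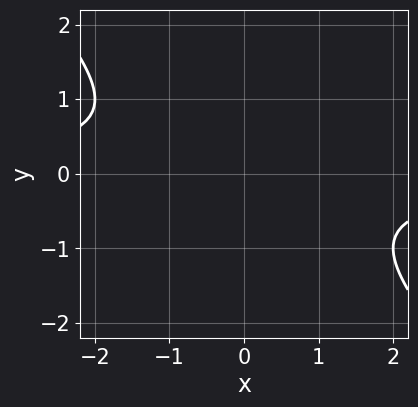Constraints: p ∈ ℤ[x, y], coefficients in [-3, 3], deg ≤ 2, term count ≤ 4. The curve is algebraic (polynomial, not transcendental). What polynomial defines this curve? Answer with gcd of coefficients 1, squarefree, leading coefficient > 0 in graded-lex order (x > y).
(a) deg p = 2. A generic line meets the curve in up to 2 points.
(b) Against the integer gridlines: it misses every integer gridline on the y-axis; it misses every integer gridline on the x-axis.
(c) These observations pin down the coefficients.

x*y + y^2 + 1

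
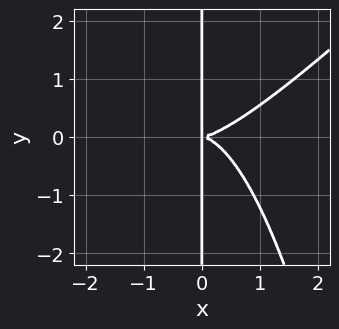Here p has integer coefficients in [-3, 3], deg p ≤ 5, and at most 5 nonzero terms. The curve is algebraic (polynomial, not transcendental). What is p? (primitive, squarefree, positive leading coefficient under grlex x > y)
deg p = 4. The shape is more complex than any degree-3 curve.
Reading off the gridlines: every point of the y-axis in the box is on the curve.
Fitting integer coefficients to these (and the overall shape) gives p.

2*x^4 - 2*x^3*y - 3*x*y^2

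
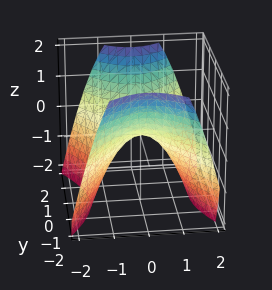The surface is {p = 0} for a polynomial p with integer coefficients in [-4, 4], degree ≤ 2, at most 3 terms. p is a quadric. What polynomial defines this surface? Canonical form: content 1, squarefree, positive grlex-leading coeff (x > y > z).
First, degree: a saddle surface; a quadric, so deg p = 2.
Then, symmetries: mirror symmetry x ↦ −x ⇒ only even powers of x; mirror symmetry y ↦ −y ⇒ only even powers of y.
Then, reading off the gridlines: it crosses the z-axis at the gridline z = 0; it meets the y-axis at y = 0 (among the integer gridlines); it meets the x-axis at x = 0 (among the integer gridlines).
Finally, assembling these constraints gives the stated polynomial.

3*x^2 - 2*y^2 + 3*z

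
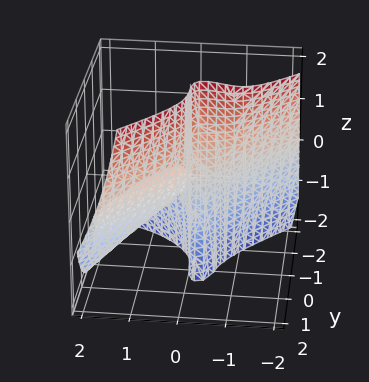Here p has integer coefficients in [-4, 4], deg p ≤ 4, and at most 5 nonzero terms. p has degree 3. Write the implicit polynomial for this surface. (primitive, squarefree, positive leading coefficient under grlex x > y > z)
3*x^3 + 3*x^2*z - 3*y^3 + 3*x*y + 2*x*z

First, deg p = 3. A generic line meets the surface in up to 3 points.
Then, from the axis intercepts and sections: the visible z-axis segment lies entirely on the surface; it crosses the y-axis at the gridline y = 0; one x-axis crossing is at x = 0.
Finally, assembling these constraints gives the stated polynomial.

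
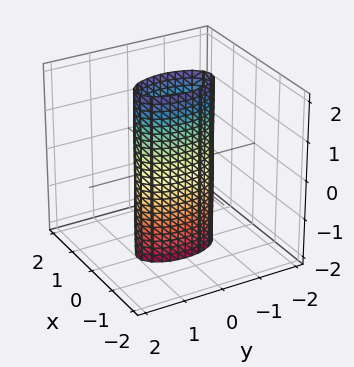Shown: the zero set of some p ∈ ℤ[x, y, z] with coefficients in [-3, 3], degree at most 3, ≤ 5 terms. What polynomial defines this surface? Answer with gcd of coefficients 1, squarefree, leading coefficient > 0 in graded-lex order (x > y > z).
(a) Degree: constant cross-section along one axis; a quadric, so deg p = 2.
(b) Symmetries: it's symmetric under z → −z, forcing even powers of z; the x ↦ −x reflection is a symmetry, so x appears only in even powers; it's symmetric under y → −y, forcing even powers of y.
(c) Reading off the gridlines: among the integer gridlines, it crosses the y-axis at y ∈ {-1, 1}; the surface avoids every integer z-axis point in the box.
(d) Fitting integer coefficients to these (and the overall shape) gives p.

3*x^2 + y^2 - 1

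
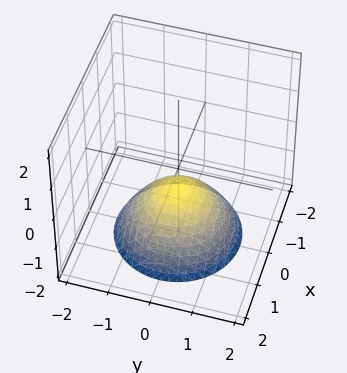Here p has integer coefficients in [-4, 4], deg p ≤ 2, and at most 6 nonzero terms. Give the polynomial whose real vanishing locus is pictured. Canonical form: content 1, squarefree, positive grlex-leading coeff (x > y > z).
Degree: no degree-1 surface has this shape, so deg p = 2.
Symmetry: the surface is invariant under rotation about z: p = q(x² + y², z).
Reading off the gridlines: it misses every integer gridline on the y-axis; a circular section at z = -1 has radius between 0 and 1.
The integer polynomial consistent with all of this is the stated p.

2*x^2 + 2*y^2 + 3*z + 2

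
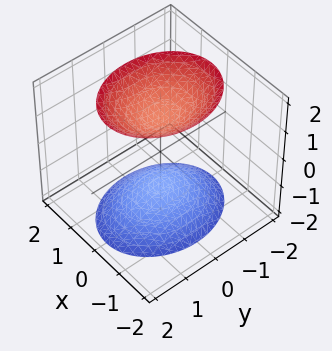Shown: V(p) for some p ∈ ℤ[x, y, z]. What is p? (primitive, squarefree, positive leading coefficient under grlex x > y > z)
First, there are 2 components. They look like related sheets of one shape, so recover p as a whole.
Then, deg p = 2. Two sheets facing apart; a quadric.
Then, symmetries: it's symmetric under y → −y, forcing even powers of y; it's symmetric under x → −x, forcing even powers of x; the z ↦ −z reflection is a symmetry, so z appears only in even powers.
Next, reading off the gridlines: the surface avoids every integer y-axis point in the box; the surface avoids every integer x-axis point in the box.
Finally, assembling these constraints gives the stated polynomial.

3*x^2 + 2*y^2 - 2*z^2 + 3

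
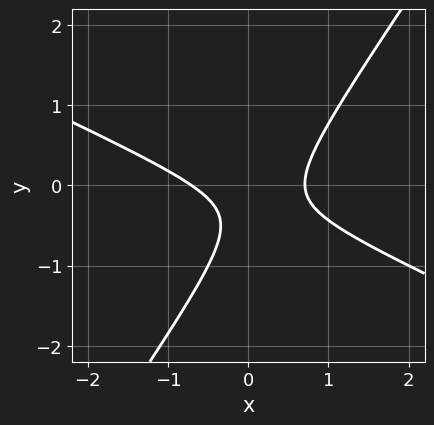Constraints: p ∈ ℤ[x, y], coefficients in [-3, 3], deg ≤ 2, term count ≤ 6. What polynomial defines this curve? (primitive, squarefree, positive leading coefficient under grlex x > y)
1. Degree: no degree-1 curve has this shape, so deg p = 2.
2. Observable constraints: no y-intercept at any integer in the box.
3. Fitting integer coefficients to these (and the overall shape) gives p.

2*x^2 + 3*x*y - 3*y^2 - 2*y - 1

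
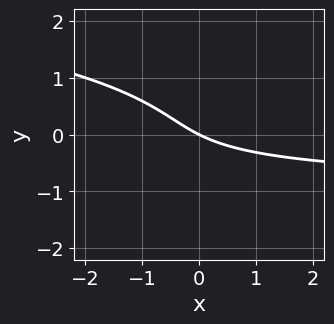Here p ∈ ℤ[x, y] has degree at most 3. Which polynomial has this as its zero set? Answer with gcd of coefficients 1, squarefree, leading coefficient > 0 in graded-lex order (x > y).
2*y^3 + x*y + x + 2*y

First, the degree is 3 — the shape is more complex than any degree-2 curve.
Then, from the axis intercepts and sections: it meets the y-axis at y = 0 (among the integer gridlines); it crosses the x-axis at the gridline x = 0.
Finally, the integer polynomial consistent with all of this is the stated p.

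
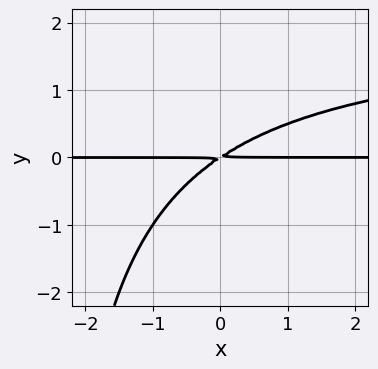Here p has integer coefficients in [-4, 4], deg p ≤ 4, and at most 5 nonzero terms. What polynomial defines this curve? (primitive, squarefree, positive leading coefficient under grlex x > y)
x*y^2 - 2*x*y + 3*y^2

Degree: the shape is more complex than any degree-2 curve, so deg p = 3.
Checking where it meets the axes: every point of the x-axis in the box is on the curve.
The integer polynomial consistent with all of this is the stated p.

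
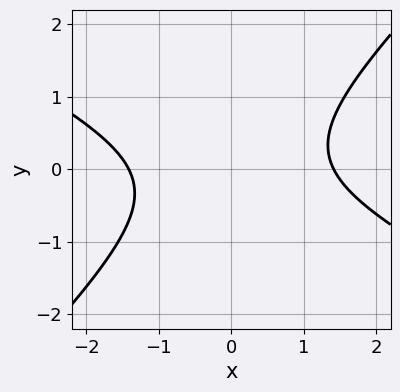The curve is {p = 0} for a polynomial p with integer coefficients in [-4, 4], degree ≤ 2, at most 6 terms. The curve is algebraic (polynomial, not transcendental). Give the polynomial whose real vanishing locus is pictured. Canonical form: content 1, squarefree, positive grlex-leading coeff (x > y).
x^2 + x*y - 2*y^2 - 2

Degree: a generic line meets the curve in up to 2 points, so deg p = 2.
Against the integer gridlines: the curve avoids every integer y-axis point in the box.
Matching integer coefficients to the picture gives p.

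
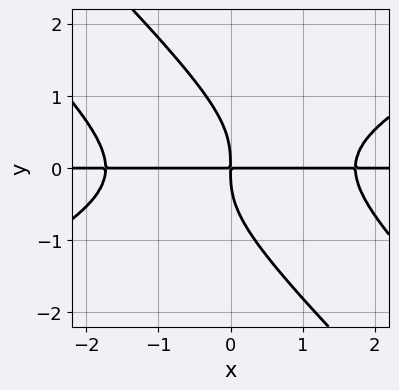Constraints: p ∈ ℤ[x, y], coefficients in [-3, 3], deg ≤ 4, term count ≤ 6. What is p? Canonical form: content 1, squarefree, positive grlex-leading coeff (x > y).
First, the degree is 4 — the shape is more complex than any degree-3 curve.
Then, from the visible intercepts: every point of the x-axis in the box is on the curve.
Finally, matching integer coefficients to the picture gives p.

x^3*y - 3*x*y^3 - 2*y^4 - 3*x*y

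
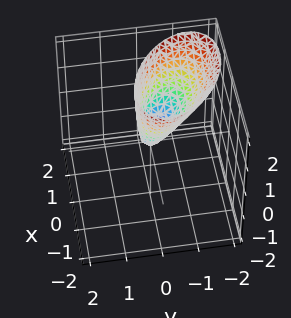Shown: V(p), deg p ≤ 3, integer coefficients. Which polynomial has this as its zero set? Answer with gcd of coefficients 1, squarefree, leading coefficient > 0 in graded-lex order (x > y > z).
The degree is 2 — a generic line meets the surface in up to 2 points.
Observable constraints: one z-axis crossing is at z = 0; it meets the y-axis at y = 0 (among the integer gridlines); it crosses the x-axis at the gridline x = 0.
Putting this together gives p.

2*x^2 + 2*x*y + 3*y^2 + 2*y*z - z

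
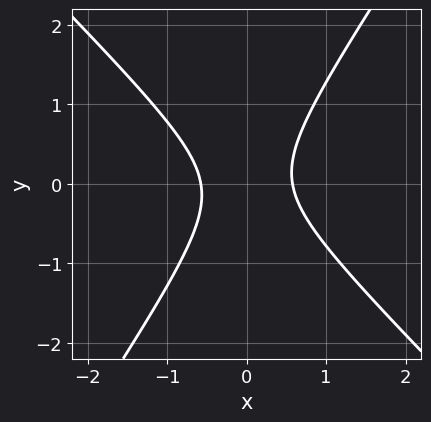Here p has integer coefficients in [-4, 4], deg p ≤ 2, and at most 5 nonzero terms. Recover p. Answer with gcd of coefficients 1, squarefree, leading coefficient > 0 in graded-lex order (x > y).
(a) Degree: a generic line meets the curve in up to 2 points, so deg p = 2.
(b) Checking where it meets the axes: the curve avoids every integer y-axis point in the box.
(c) Assembling these constraints gives the stated polynomial.

3*x^2 + x*y - 2*y^2 - 1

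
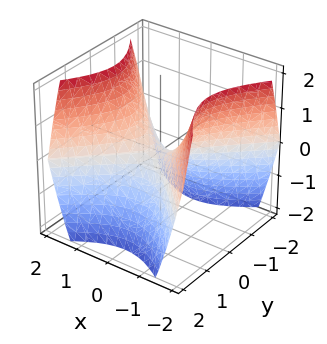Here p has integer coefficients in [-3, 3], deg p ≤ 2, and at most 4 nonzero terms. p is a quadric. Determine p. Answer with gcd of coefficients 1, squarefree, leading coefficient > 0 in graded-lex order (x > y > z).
1. Degree: a hyperbolic paraboloid; a quadric, so deg p = 2.
2. Symmetries: mirror symmetry y ↦ −y ⇒ only even powers of y; it's symmetric under x → −x, forcing even powers of x.
3. From the axis intercepts and sections: it crosses the z-axis at the gridline z = 0; it meets the y-axis at y = 0 (among the integer gridlines); one x-axis crossing is at x = 0.
4. The integer polynomial consistent with all of this is the stated p.

x^2 - y^2 - z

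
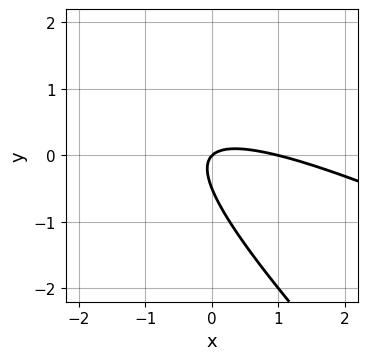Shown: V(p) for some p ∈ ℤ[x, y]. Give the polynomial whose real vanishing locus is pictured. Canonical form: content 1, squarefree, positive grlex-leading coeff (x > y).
1. The degree is 2 — a generic line meets the curve in up to 2 points.
2. Checking where it meets the axes: the x-axis gridline crossings are at x ∈ {0, 1}; it meets the y-axis at y = 0 (among the integer gridlines).
3. Fitting integer coefficients to these (and the overall shape) gives p.

x^2 + 3*x*y + 2*y^2 - x + y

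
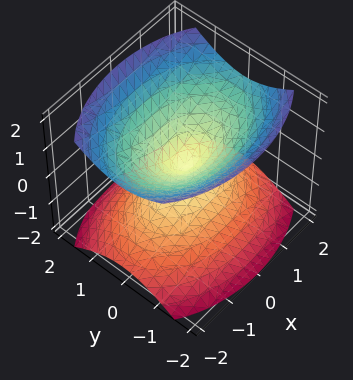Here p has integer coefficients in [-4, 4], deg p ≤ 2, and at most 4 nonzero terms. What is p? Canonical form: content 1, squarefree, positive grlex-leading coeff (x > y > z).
(a) There are 2 components. They look like related sheets of one shape, so recover p as a whole.
(b) deg p = 2. A double cone through the origin; a quadric.
(c) Symmetries: it's symmetric under x → −x, forcing even powers of x; the z ↦ −z reflection is a symmetry, so z appears only in even powers; the y ↦ −y reflection is a symmetry, so y appears only in even powers.
(d) Against the integer gridlines: it crosses the z-axis at the gridline z = 0; one y-axis crossing is at y = 0; one x-axis crossing is at x = 0.
(e) The integer polynomial consistent with all of this is the stated p.

x^2 + 2*y^2 - 2*z^2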